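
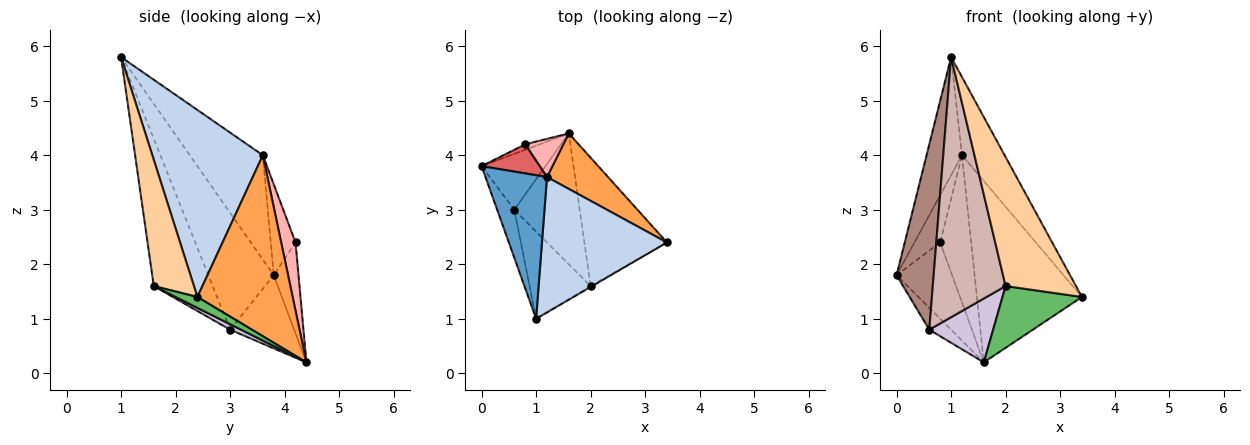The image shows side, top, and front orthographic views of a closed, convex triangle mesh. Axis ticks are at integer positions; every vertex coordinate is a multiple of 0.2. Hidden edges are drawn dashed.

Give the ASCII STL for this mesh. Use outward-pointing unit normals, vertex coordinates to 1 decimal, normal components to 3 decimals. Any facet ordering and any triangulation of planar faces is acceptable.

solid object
 facet normal -0.795 0.386 0.469
  outer loop
   vertex 1.2 3.6 4.0
   vertex 0.0 3.8 1.8
   vertex 1.0 1.0 5.8
  endloop
 endfacet
 facet normal 0.792 0.305 0.529
  outer loop
   vertex 1.2 3.6 4.0
   vertex 1.0 1.0 5.8
   vertex 3.4 2.4 1.4
  endloop
 endfacet
 facet normal 0.655 0.722 0.221
  outer loop
   vertex 1.2 3.6 4.0
   vertex 3.4 2.4 1.4
   vertex 1.6 4.4 0.2
  endloop
 endfacet
 facet normal 0.495 -0.869 -0.006
  outer loop
   vertex 2.0 1.6 1.6
   vertex 3.4 2.4 1.4
   vertex 1.0 1.0 5.8
  endloop
 endfacet
 facet normal 0.118 -0.431 -0.895
  outer loop
   vertex 2.0 1.6 1.6
   vertex 1.6 4.4 0.2
   vertex 3.4 2.4 1.4
  endloop
 endfacet
 facet normal -0.407 0.911 -0.065
  outer loop
   vertex 0.8 4.2 2.4
   vertex 1.6 4.4 0.2
   vertex 0.0 3.8 1.8
  endloop
 endfacet
 facet normal -0.634 0.659 0.405
  outer loop
   vertex 0.8 4.2 2.4
   vertex 0.0 3.8 1.8
   vertex 1.2 3.6 4.0
  endloop
 endfacet
 facet normal 0.409 0.883 0.229
  outer loop
   vertex 0.8 4.2 2.4
   vertex 1.2 3.6 4.0
   vertex 1.6 4.4 0.2
  endloop
 endfacet
 facet normal -0.730 0.248 -0.637
  outer loop
   vertex 0.6 3.0 0.8
   vertex 0.0 3.8 1.8
   vertex 1.6 4.4 0.2
  endloop
 endfacet
 facet normal 0.075 -0.437 -0.896
  outer loop
   vertex 0.6 3.0 0.8
   vertex 1.6 4.4 0.2
   vertex 2.0 1.6 1.6
  endloop
 endfacet
 facet normal -0.863 -0.489 -0.127
  outer loop
   vertex 0.6 3.0 0.8
   vertex 1.0 1.0 5.8
   vertex 0.0 3.8 1.8
  endloop
 endfacet
 facet normal -0.608 -0.753 -0.252
  outer loop
   vertex 0.6 3.0 0.8
   vertex 2.0 1.6 1.6
   vertex 1.0 1.0 5.8
  endloop
 endfacet
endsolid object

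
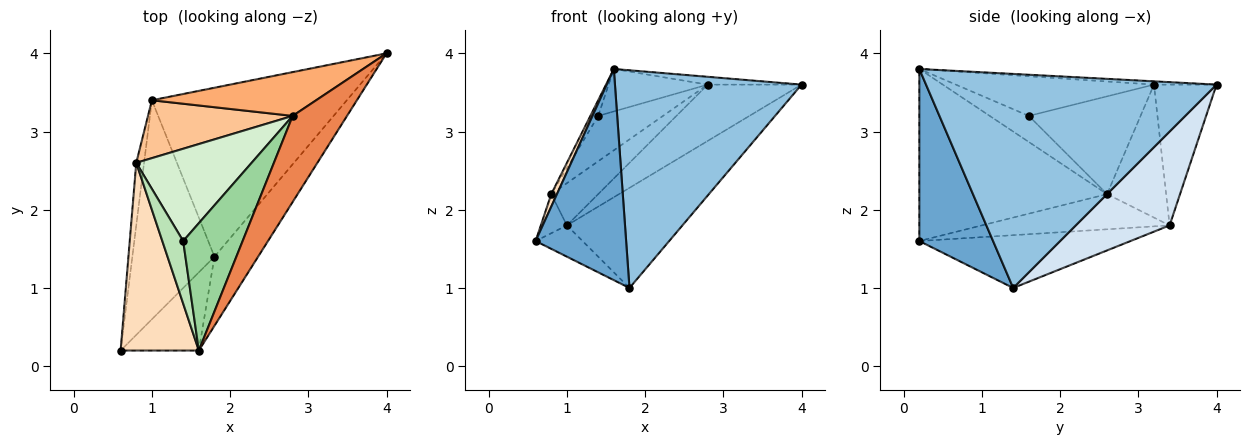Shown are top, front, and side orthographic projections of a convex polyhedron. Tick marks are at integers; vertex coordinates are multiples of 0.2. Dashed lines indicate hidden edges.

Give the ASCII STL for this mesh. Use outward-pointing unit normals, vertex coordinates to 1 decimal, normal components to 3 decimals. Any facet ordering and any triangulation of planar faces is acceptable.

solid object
 facet normal 0.607 -0.745 -0.276
  outer loop
   vertex 1.8 1.4 1.0
   vertex 1.6 0.2 3.8
   vertex 0.6 0.2 1.6
  endloop
 endfacet
 facet normal 0.829 -0.533 -0.169
  outer loop
   vertex 1.8 1.4 1.0
   vertex 4.0 4.0 3.6
   vertex 1.6 0.2 3.8
  endloop
 endfacet
 facet normal -0.537 0.119 -0.835
  outer loop
   vertex 1.0 3.4 1.8
   vertex 1.8 1.4 1.0
   vertex 0.6 0.2 1.6
  endloop
 endfacet
 facet normal 0.383 0.471 -0.795
  outer loop
   vertex 1.0 3.4 1.8
   vertex 4.0 4.0 3.6
   vertex 1.8 1.4 1.0
  endloop
 endfacet
 facet normal -0.060 0.090 0.994
  outer loop
   vertex 2.8 3.2 3.6
   vertex 1.6 0.2 3.8
   vertex 4.0 4.0 3.6
  endloop
 endfacet
 facet normal -0.466 0.699 0.543
  outer loop
   vertex 2.8 3.2 3.6
   vertex 4.0 4.0 3.6
   vertex 1.0 3.4 1.8
  endloop
 endfacet
 facet normal -0.596 0.473 0.649
  outer loop
   vertex 0.8 2.6 2.2
   vertex 2.8 3.2 3.6
   vertex 1.0 3.4 1.8
  endloop
 endfacet
 facet normal -0.910 -0.028 0.414
  outer loop
   vertex 0.8 2.6 2.2
   vertex 0.6 0.2 1.6
   vertex 1.6 0.2 3.8
  endloop
 endfacet
 facet normal -0.967 0.134 -0.215
  outer loop
   vertex 0.8 2.6 2.2
   vertex 1.0 3.4 1.8
   vertex 0.6 0.2 1.6
  endloop
 endfacet
 facet normal -0.535 0.267 0.802
  outer loop
   vertex 1.4 1.6 3.2
   vertex 1.6 0.2 3.8
   vertex 2.8 3.2 3.6
  endloop
 endfacet
 facet normal -0.772 0.154 0.617
  outer loop
   vertex 1.4 1.6 3.2
   vertex 0.8 2.6 2.2
   vertex 1.6 0.2 3.8
  endloop
 endfacet
 facet normal -0.605 0.351 0.714
  outer loop
   vertex 1.4 1.6 3.2
   vertex 2.8 3.2 3.6
   vertex 0.8 2.6 2.2
  endloop
 endfacet
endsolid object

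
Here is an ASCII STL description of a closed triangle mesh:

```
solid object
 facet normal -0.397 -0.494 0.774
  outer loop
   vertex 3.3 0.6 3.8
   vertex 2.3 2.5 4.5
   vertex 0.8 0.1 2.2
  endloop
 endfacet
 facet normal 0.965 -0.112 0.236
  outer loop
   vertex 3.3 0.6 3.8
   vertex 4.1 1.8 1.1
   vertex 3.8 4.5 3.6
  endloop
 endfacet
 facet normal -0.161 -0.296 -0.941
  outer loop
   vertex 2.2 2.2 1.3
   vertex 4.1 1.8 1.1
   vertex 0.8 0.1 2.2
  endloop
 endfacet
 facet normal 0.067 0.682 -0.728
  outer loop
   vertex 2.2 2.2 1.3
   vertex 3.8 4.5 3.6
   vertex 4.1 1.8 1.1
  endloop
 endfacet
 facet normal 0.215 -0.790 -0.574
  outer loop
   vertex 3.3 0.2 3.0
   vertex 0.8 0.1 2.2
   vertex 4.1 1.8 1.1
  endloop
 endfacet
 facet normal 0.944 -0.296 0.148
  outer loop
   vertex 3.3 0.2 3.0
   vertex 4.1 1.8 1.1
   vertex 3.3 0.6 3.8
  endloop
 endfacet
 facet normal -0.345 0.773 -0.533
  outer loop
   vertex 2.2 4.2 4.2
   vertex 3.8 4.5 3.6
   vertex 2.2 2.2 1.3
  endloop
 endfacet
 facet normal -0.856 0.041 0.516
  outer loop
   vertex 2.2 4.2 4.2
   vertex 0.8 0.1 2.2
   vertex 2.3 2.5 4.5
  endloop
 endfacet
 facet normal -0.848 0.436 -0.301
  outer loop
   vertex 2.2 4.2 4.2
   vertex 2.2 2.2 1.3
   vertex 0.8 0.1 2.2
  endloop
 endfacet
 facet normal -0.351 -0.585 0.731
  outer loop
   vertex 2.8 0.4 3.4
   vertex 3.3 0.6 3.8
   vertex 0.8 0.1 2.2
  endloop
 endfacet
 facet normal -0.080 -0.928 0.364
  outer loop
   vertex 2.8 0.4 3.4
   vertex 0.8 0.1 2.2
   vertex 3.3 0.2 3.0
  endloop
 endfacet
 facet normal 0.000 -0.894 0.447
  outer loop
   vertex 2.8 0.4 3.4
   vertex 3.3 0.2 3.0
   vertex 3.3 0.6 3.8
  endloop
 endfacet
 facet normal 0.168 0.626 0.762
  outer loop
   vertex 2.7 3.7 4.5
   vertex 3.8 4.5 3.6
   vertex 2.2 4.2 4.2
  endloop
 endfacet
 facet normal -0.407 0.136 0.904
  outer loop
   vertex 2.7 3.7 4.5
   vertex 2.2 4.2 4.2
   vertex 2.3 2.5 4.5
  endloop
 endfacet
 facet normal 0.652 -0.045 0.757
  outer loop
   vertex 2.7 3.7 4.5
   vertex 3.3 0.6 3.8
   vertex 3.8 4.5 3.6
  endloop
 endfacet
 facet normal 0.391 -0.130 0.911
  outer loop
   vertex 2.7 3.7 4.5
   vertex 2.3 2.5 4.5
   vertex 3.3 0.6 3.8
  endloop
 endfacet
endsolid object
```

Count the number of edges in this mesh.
24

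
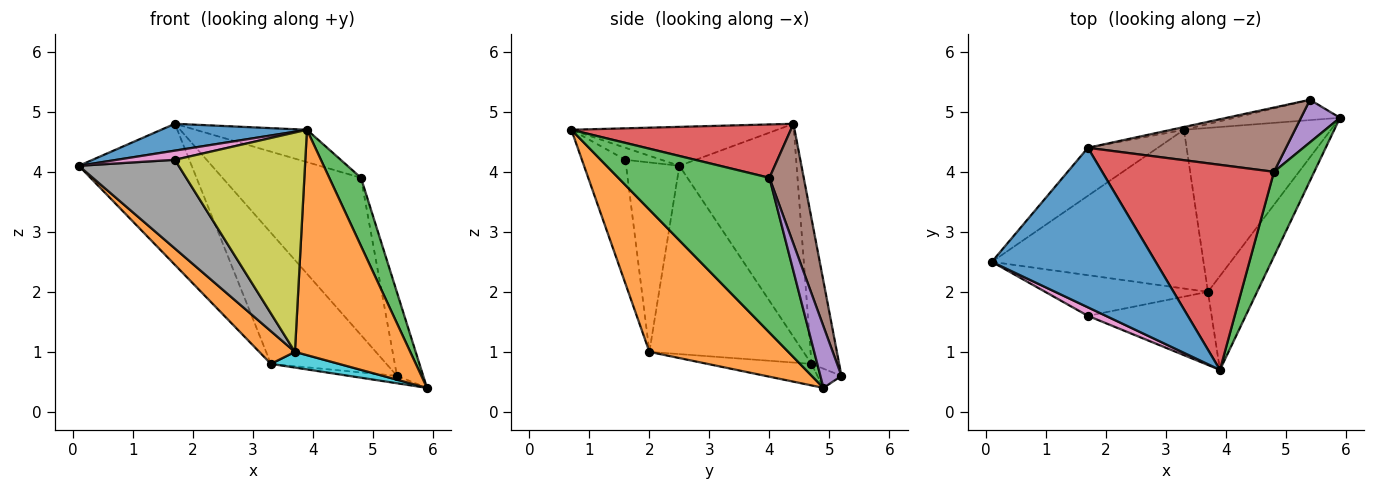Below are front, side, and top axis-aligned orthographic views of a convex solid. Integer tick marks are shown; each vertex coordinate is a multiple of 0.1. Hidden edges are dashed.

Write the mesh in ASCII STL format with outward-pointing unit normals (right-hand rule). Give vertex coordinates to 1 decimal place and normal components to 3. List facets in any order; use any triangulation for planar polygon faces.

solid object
 facet normal -0.228 -0.162 0.960
  outer loop
   vertex 1.7 4.4 4.8
   vertex 0.1 2.5 4.1
   vertex 3.9 0.7 4.7
  endloop
 endfacet
 facet normal 0.744 -0.617 -0.257
  outer loop
   vertex 3.7 2.0 1.0
   vertex 5.9 4.9 0.4
   vertex 3.9 0.7 4.7
  endloop
 endfacet
 facet normal 0.948 -0.199 0.247
  outer loop
   vertex 4.8 4.0 3.9
   vertex 3.9 0.7 4.7
   vertex 5.9 4.9 0.4
  endloop
 endfacet
 facet normal 0.293 0.149 0.944
  outer loop
   vertex 4.8 4.0 3.9
   vertex 1.7 4.4 4.8
   vertex 3.9 0.7 4.7
  endloop
 endfacet
 facet normal 0.582 0.724 0.369
  outer loop
   vertex 4.8 4.0 3.9
   vertex 5.9 4.9 0.4
   vertex 5.4 5.2 0.6
  endloop
 endfacet
 facet normal 0.223 0.902 0.369
  outer loop
   vertex 4.8 4.0 3.9
   vertex 5.4 5.2 0.6
   vertex 1.7 4.4 4.8
  endloop
 endfacet
 facet normal -0.414 -0.666 0.620
  outer loop
   vertex 1.7 1.6 4.2
   vertex 3.9 0.7 4.7
   vertex 0.1 2.5 4.1
  endloop
 endfacet
 facet normal -0.437 -0.818 -0.375
  outer loop
   vertex 1.7 1.6 4.2
   vertex 0.1 2.5 4.1
   vertex 3.7 2.0 1.0
  endloop
 endfacet
 facet normal -0.302 -0.905 -0.302
  outer loop
   vertex 1.7 1.6 4.2
   vertex 3.7 2.0 1.0
   vertex 3.9 0.7 4.7
  endloop
 endfacet
 facet normal -0.144 -0.094 -0.985
  outer loop
   vertex 3.3 4.7 0.8
   vertex 5.9 4.9 0.4
   vertex 3.7 2.0 1.0
  endloop
 endfacet
 facet normal -0.168 0.337 -0.926
  outer loop
   vertex 3.3 4.7 0.8
   vertex 5.4 5.2 0.6
   vertex 5.9 4.9 0.4
  endloop
 endfacet
 facet normal -0.657 -0.152 -0.738
  outer loop
   vertex 3.3 4.7 0.8
   vertex 3.7 2.0 1.0
   vertex 0.1 2.5 4.1
  endloop
 endfacet
 facet normal -0.701 0.675 -0.230
  outer loop
   vertex 3.3 4.7 0.8
   vertex 0.1 2.5 4.1
   vertex 1.7 4.4 4.8
  endloop
 endfacet
 facet normal -0.233 0.972 -0.020
  outer loop
   vertex 3.3 4.7 0.8
   vertex 1.7 4.4 4.8
   vertex 5.4 5.2 0.6
  endloop
 endfacet
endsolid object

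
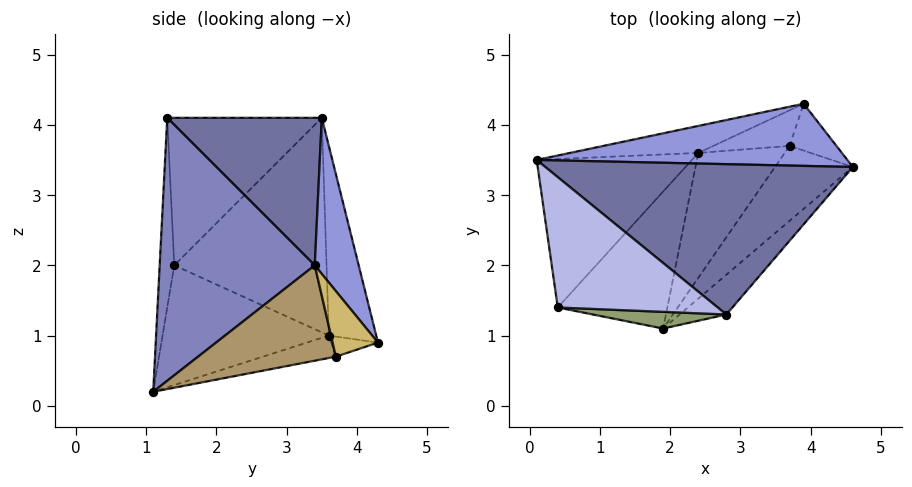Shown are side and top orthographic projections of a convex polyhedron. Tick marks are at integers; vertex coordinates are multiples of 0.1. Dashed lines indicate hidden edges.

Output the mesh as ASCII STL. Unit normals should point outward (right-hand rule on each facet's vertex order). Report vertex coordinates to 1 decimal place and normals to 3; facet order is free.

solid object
 facet normal 0.382 0.469 0.796
  outer loop
   vertex 2.8 1.3 4.1
   vertex 4.6 3.4 2.0
   vertex 0.1 3.5 4.1
  endloop
 endfacet
 facet normal 0.690 -0.714 -0.123
  outer loop
   vertex 2.8 1.3 4.1
   vertex 1.9 1.1 0.2
   vertex 4.6 3.4 2.0
  endloop
 endfacet
 facet normal 0.256 0.822 0.509
  outer loop
   vertex 3.9 4.3 0.9
   vertex 0.1 3.5 4.1
   vertex 4.6 3.4 2.0
  endloop
 endfacet
 facet normal -0.521 -0.640 0.565
  outer loop
   vertex 0.4 1.4 2.0
   vertex 2.8 1.3 4.1
   vertex 0.1 3.5 4.1
  endloop
 endfacet
 facet normal -0.107 -0.991 0.076
  outer loop
   vertex 0.4 1.4 2.0
   vertex 1.9 1.1 0.2
   vertex 2.8 1.3 4.1
  endloop
 endfacet
 facet normal -0.421 0.861 -0.285
  outer loop
   vertex 2.4 3.6 1.0
   vertex 0.1 3.5 4.1
   vertex 3.9 4.3 0.9
  endloop
 endfacet
 facet normal -0.733 0.426 -0.530
  outer loop
   vertex 2.4 3.6 1.0
   vertex 0.4 1.4 2.0
   vertex 0.1 3.5 4.1
  endloop
 endfacet
 facet normal -0.693 0.342 -0.635
  outer loop
   vertex 2.4 3.6 1.0
   vertex 1.9 1.1 0.2
   vertex 0.4 1.4 2.0
  endloop
 endfacet
 facet normal 0.716 -0.383 -0.584
  outer loop
   vertex 3.7 3.7 0.7
   vertex 4.6 3.4 2.0
   vertex 1.9 1.1 0.2
  endloop
 endfacet
 facet normal 0.811 -0.077 -0.580
  outer loop
   vertex 3.7 3.7 0.7
   vertex 3.9 4.3 0.9
   vertex 4.6 3.4 2.0
  endloop
 endfacet
 facet normal -0.236 0.339 -0.911
  outer loop
   vertex 3.7 3.7 0.7
   vertex 1.9 1.1 0.2
   vertex 2.4 3.6 1.0
  endloop
 endfacet
 facet normal -0.236 0.377 -0.896
  outer loop
   vertex 3.7 3.7 0.7
   vertex 2.4 3.6 1.0
   vertex 3.9 4.3 0.9
  endloop
 endfacet
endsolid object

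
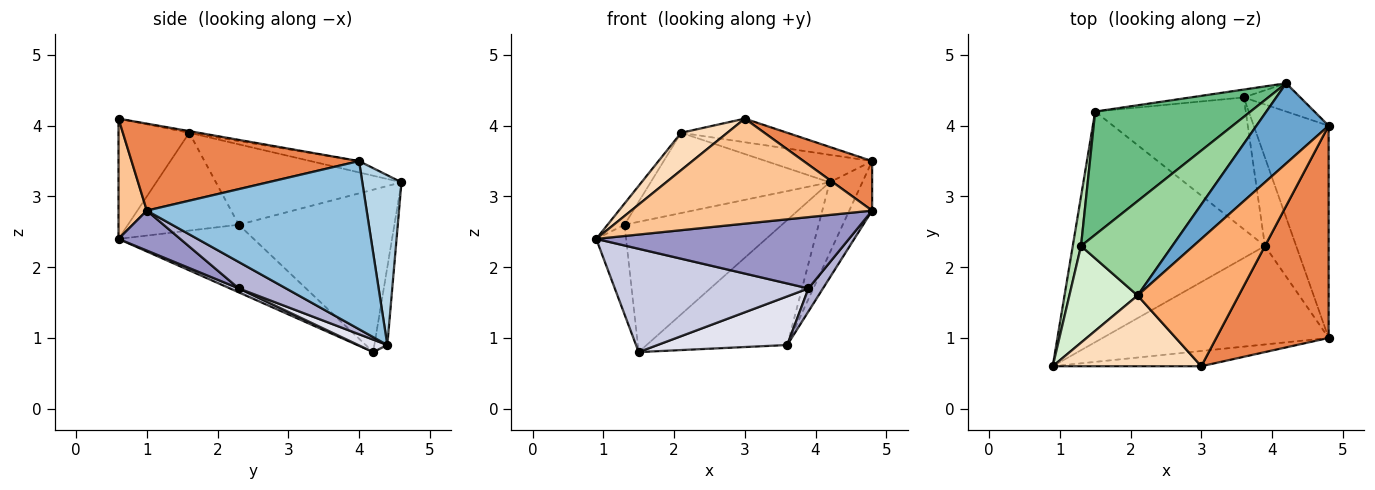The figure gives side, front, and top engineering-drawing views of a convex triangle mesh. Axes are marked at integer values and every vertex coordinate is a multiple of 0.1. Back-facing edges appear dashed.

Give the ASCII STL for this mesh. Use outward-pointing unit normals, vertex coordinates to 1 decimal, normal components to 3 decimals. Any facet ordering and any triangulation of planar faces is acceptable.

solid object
 facet normal -0.147 0.321 0.936
  outer loop
   vertex 2.1 1.6 3.9
   vertex 4.8 4.0 3.5
   vertex 4.2 4.6 3.2
  endloop
 endfacet
 facet normal 0.909 0.095 -0.405
  outer loop
   vertex 3.6 4.4 0.9
   vertex 4.8 4.0 3.5
   vertex 4.8 1.0 2.8
  endloop
 endfacet
 facet normal 0.744 0.620 -0.248
  outer loop
   vertex 3.6 4.4 0.9
   vertex 4.2 4.6 3.2
   vertex 4.8 4.0 3.5
  endloop
 endfacet
 facet normal -0.092 0.994 -0.063
  outer loop
   vertex 3.6 4.4 0.9
   vertex 1.5 4.2 0.8
   vertex 4.2 4.6 3.2
  endloop
 endfacet
 facet normal 0.602 -0.181 0.778
  outer loop
   vertex 3.0 0.6 4.1
   vertex 4.8 1.0 2.8
   vertex 4.8 4.0 3.5
  endloop
 endfacet
 facet normal -0.016 0.182 0.983
  outer loop
   vertex 3.0 0.6 4.1
   vertex 4.8 4.0 3.5
   vertex 2.1 1.6 3.9
  endloop
 endfacet
 facet normal 0.115 -0.983 -0.143
  outer loop
   vertex 3.0 0.6 4.1
   vertex 0.9 0.6 2.4
   vertex 4.8 1.0 2.8
  endloop
 endfacet
 facet normal -0.582 -0.380 0.719
  outer loop
   vertex 3.0 0.6 4.1
   vertex 2.1 1.6 3.9
   vertex 0.9 0.6 2.4
  endloop
 endfacet
 facet normal -0.583 0.590 0.558
  outer loop
   vertex 1.3 2.3 2.6
   vertex 4.2 4.6 3.2
   vertex 1.5 4.2 0.8
  endloop
 endfacet
 facet normal -0.557 0.538 0.633
  outer loop
   vertex 1.3 2.3 2.6
   vertex 2.1 1.6 3.9
   vertex 4.2 4.6 3.2
  endloop
 endfacet
 facet normal -0.970 0.214 0.118
  outer loop
   vertex 1.3 2.3 2.6
   vertex 1.5 4.2 0.8
   vertex 0.9 0.6 2.4
  endloop
 endfacet
 facet normal -0.814 0.125 0.568
  outer loop
   vertex 1.3 2.3 2.6
   vertex 0.9 0.6 2.4
   vertex 2.1 1.6 3.9
  endloop
 endfacet
 facet normal 0.142 -0.580 -0.802
  outer loop
   vertex 3.9 2.3 1.7
   vertex 4.8 1.0 2.8
   vertex 0.9 0.6 2.4
  endloop
 endfacet
 facet normal 0.634 -0.195 -0.749
  outer loop
   vertex 3.9 2.3 1.7
   vertex 3.6 4.4 0.9
   vertex 4.8 1.0 2.8
  endloop
 endfacet
 facet normal 0.019 -0.409 -0.912
  outer loop
   vertex 3.9 2.3 1.7
   vertex 0.9 0.6 2.4
   vertex 1.5 4.2 0.8
  endloop
 endfacet
 facet normal 0.077 -0.345 -0.935
  outer loop
   vertex 3.9 2.3 1.7
   vertex 1.5 4.2 0.8
   vertex 3.6 4.4 0.9
  endloop
 endfacet
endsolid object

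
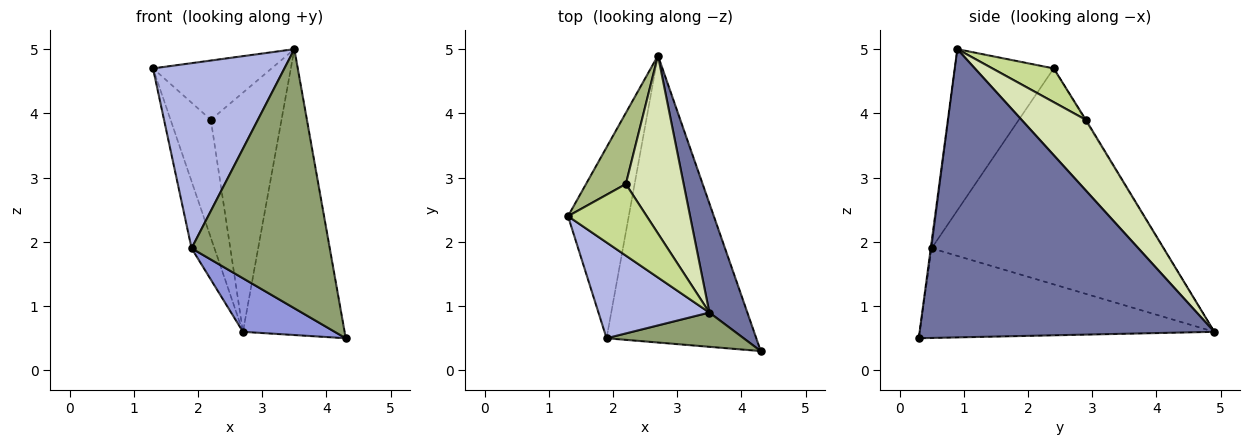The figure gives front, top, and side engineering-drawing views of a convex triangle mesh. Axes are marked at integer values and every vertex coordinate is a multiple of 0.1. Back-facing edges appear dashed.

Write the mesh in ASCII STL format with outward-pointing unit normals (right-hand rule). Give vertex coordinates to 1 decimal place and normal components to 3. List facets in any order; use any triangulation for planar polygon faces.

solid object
 facet normal 0.938 0.324 0.124
  outer loop
   vertex 3.5 0.9 5.0
   vertex 4.3 0.3 0.5
   vertex 2.7 4.9 0.6
  endloop
 endfacet
 facet normal -0.958 0.095 -0.270
  outer loop
   vertex 1.9 0.5 1.9
   vertex 1.3 2.4 4.7
   vertex 2.7 4.9 0.6
  endloop
 endfacet
 facet normal -0.507 -0.158 -0.847
  outer loop
   vertex 1.9 0.5 1.9
   vertex 2.7 4.9 0.6
   vertex 4.3 0.3 0.5
  endloop
 endfacet
 facet normal -0.556 -0.738 0.382
  outer loop
   vertex 1.9 0.5 1.9
   vertex 3.5 0.9 5.0
   vertex 1.3 2.4 4.7
  endloop
 endfacet
 facet normal -0.006 -0.991 0.131
  outer loop
   vertex 1.9 0.5 1.9
   vertex 4.3 0.3 0.5
   vertex 3.5 0.9 5.0
  endloop
 endfacet
 facet normal -0.017 0.856 0.516
  outer loop
   vertex 2.2 2.9 3.9
   vertex 2.7 4.9 0.6
   vertex 1.3 2.4 4.7
  endloop
 endfacet
 facet normal 0.313 0.606 0.731
  outer loop
   vertex 2.2 2.9 3.9
   vertex 1.3 2.4 4.7
   vertex 3.5 0.9 5.0
  endloop
 endfacet
 facet normal 0.589 0.648 0.482
  outer loop
   vertex 2.2 2.9 3.9
   vertex 3.5 0.9 5.0
   vertex 2.7 4.9 0.6
  endloop
 endfacet
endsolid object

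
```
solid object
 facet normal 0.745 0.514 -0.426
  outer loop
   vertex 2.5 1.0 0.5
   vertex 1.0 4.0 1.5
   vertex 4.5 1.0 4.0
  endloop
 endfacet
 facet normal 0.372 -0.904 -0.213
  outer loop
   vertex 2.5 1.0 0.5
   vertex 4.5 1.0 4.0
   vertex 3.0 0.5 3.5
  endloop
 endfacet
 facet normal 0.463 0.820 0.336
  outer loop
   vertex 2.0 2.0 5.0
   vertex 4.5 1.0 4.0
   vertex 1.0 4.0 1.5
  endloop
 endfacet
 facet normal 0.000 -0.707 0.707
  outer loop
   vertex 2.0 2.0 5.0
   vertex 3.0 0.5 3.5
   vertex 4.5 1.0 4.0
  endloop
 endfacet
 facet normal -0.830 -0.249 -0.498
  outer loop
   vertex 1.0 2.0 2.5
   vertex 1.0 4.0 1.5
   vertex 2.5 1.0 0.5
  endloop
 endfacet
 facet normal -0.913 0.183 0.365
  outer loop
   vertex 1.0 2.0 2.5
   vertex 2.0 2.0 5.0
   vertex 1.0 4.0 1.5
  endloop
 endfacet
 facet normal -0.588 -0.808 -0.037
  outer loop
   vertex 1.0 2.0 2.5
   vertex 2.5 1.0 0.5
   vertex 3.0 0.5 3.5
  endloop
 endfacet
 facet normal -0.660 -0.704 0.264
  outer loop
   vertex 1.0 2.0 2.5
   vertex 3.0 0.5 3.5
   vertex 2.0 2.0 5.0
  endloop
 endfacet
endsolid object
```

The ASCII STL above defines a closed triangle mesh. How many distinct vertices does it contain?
6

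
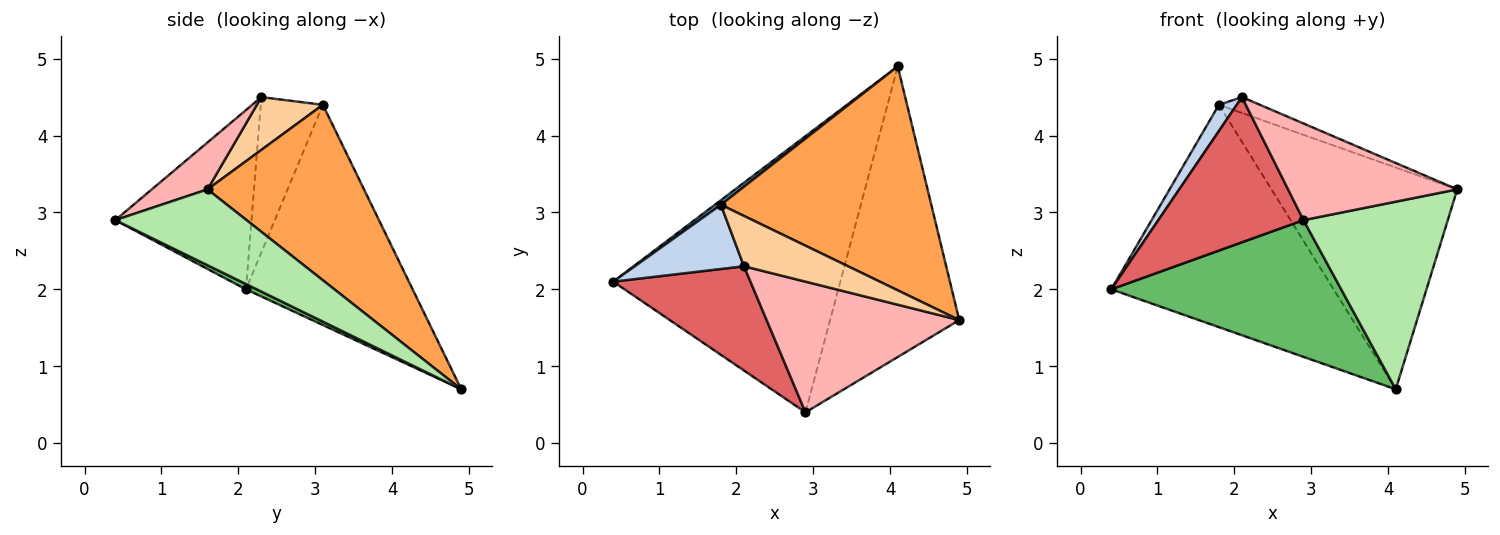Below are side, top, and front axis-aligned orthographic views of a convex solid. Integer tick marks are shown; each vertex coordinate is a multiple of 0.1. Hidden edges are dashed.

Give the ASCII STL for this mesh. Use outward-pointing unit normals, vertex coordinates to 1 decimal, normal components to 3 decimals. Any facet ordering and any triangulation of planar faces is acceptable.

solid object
 facet normal -0.600 0.800 0.016
  outer loop
   vertex 1.8 3.1 4.4
   vertex 4.1 4.9 0.7
   vertex 0.4 2.1 2.0
  endloop
 endfacet
 facet normal -0.796 -0.229 0.560
  outer loop
   vertex 1.8 3.1 4.4
   vertex 0.4 2.1 2.0
   vertex 2.1 2.3 4.5
  endloop
 endfacet
 facet normal 0.510 0.605 0.611
  outer loop
   vertex 1.8 3.1 4.4
   vertex 4.9 1.6 3.3
   vertex 4.1 4.9 0.7
  endloop
 endfacet
 facet normal 0.436 0.271 0.858
  outer loop
   vertex 1.8 3.1 4.4
   vertex 2.1 2.3 4.5
   vertex 4.9 1.6 3.3
  endloop
 endfacet
 facet normal 0.021 -0.444 -0.896
  outer loop
   vertex 2.9 0.4 2.9
   vertex 0.4 2.1 2.0
   vertex 4.1 4.9 0.7
  endloop
 endfacet
 facet normal 0.442 -0.486 -0.753
  outer loop
   vertex 2.9 0.4 2.9
   vertex 4.1 4.9 0.7
   vertex 4.9 1.6 3.3
  endloop
 endfacet
 facet normal -0.606 -0.646 0.464
  outer loop
   vertex 2.9 0.4 2.9
   vertex 2.1 2.3 4.5
   vertex 0.4 2.1 2.0
  endloop
 endfacet
 facet normal 0.192 -0.583 0.789
  outer loop
   vertex 2.9 0.4 2.9
   vertex 4.9 1.6 3.3
   vertex 2.1 2.3 4.5
  endloop
 endfacet
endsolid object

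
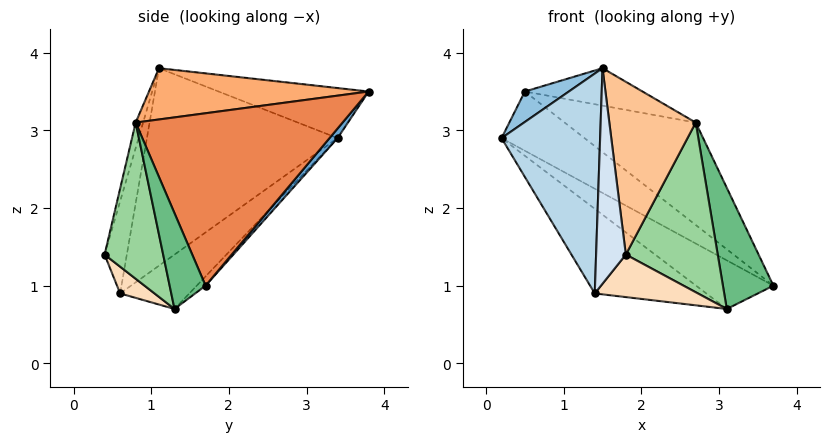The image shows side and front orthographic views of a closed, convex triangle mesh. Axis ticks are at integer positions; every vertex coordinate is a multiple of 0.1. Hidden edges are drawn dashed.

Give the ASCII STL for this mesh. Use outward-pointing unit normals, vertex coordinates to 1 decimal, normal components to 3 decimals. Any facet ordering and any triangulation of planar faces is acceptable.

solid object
 facet normal 0.079 0.811 -0.580
  outer loop
   vertex 0.5 3.8 3.5
   vertex 3.7 1.7 1.0
   vertex 0.2 3.4 2.9
  endloop
 endfacet
 facet normal -0.798 -0.234 0.555
  outer loop
   vertex 0.5 3.8 3.5
   vertex 0.2 3.4 2.9
   vertex 1.5 1.1 3.8
  endloop
 endfacet
 facet normal -0.883 -0.456 0.109
  outer loop
   vertex 1.4 0.6 0.9
   vertex 1.5 1.1 3.8
   vertex 0.2 3.4 2.9
  endloop
 endfacet
 facet normal -0.591 -0.791 0.157
  outer loop
   vertex 1.4 0.6 0.9
   vertex 1.8 0.4 1.4
   vertex 1.5 1.1 3.8
  endloop
 endfacet
 facet normal 0.714 0.453 0.534
  outer loop
   vertex 2.7 0.8 3.1
   vertex 3.7 1.7 1.0
   vertex 0.5 3.8 3.5
  endloop
 endfacet
 facet normal 0.535 0.287 0.795
  outer loop
   vertex 2.7 0.8 3.1
   vertex 0.5 3.8 3.5
   vertex 1.5 1.1 3.8
  endloop
 endfacet
 facet normal -0.083 -0.959 0.270
  outer loop
   vertex 2.7 0.8 3.1
   vertex 1.5 1.1 3.8
   vertex 1.8 0.4 1.4
  endloop
 endfacet
 facet normal 0.267 -0.802 -0.535
  outer loop
   vertex 3.1 1.3 0.7
   vertex 1.8 0.4 1.4
   vertex 1.4 0.6 0.9
  endloop
 endfacet
 facet normal 0.578 -0.813 -0.073
  outer loop
   vertex 3.1 1.3 0.7
   vertex 3.7 1.7 1.0
   vertex 2.7 0.8 3.1
  endloop
 endfacet
 facet normal 0.535 -0.840 -0.086
  outer loop
   vertex 3.1 1.3 0.7
   vertex 2.7 0.8 3.1
   vertex 1.8 0.4 1.4
  endloop
 endfacet
 facet normal -0.076 0.669 -0.739
  outer loop
   vertex 3.1 1.3 0.7
   vertex 0.2 3.4 2.9
   vertex 3.7 1.7 1.0
  endloop
 endfacet
 facet normal -0.292 0.470 -0.833
  outer loop
   vertex 3.1 1.3 0.7
   vertex 1.4 0.6 0.9
   vertex 0.2 3.4 2.9
  endloop
 endfacet
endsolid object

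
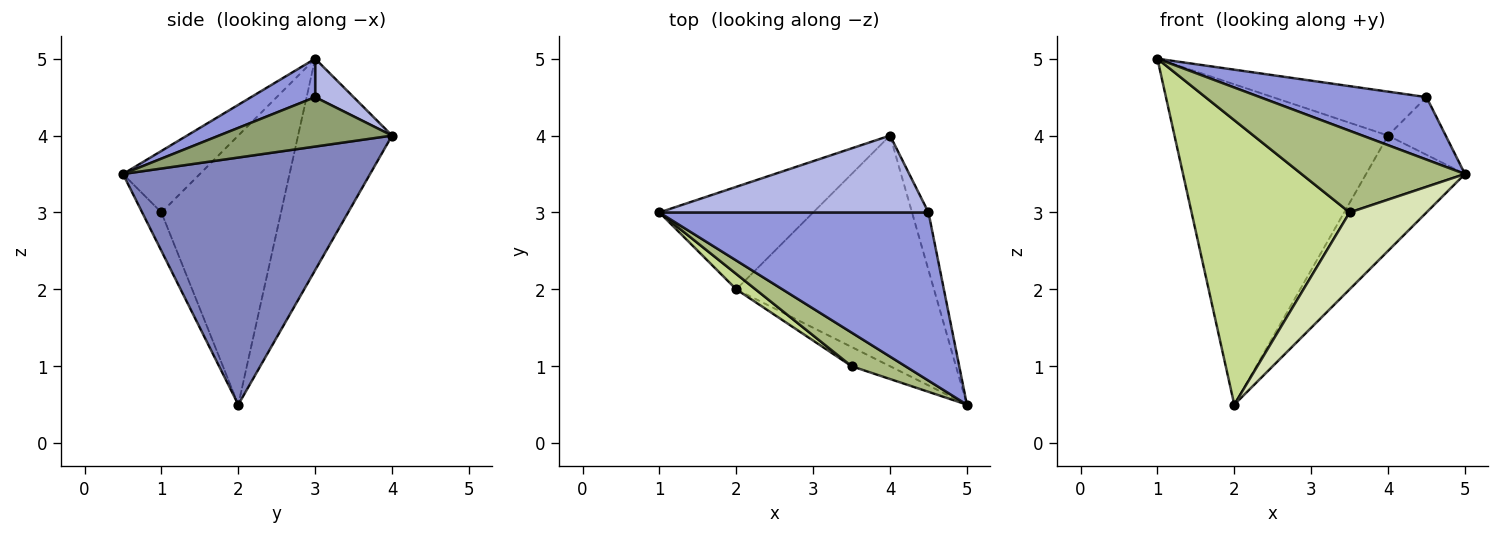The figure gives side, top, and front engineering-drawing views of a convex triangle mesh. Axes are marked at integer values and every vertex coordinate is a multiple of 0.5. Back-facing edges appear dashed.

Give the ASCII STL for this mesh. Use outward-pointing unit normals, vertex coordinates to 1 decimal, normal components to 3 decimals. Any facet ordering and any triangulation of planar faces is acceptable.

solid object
 facet normal -0.387 0.878 -0.281
  outer loop
   vertex 2.0 2.0 0.5
   vertex 1.0 3.0 5.0
   vertex 4.0 4.0 4.0
  endloop
 endfacet
 facet normal 0.745 0.298 -0.596
  outer loop
   vertex 2.0 2.0 0.5
   vertex 4.0 4.0 4.0
   vertex 5.0 0.5 3.5
  endloop
 endfacet
 facet normal 0.133 -0.345 0.929
  outer loop
   vertex 4.5 3.0 4.5
   vertex 1.0 3.0 5.0
   vertex 5.0 0.5 3.5
  endloop
 endfacet
 facet normal 0.123 0.492 0.862
  outer loop
   vertex 4.5 3.0 4.5
   vertex 4.0 4.0 4.0
   vertex 1.0 3.0 5.0
  endloop
 endfacet
 facet normal 0.905 0.302 -0.302
  outer loop
   vertex 4.5 3.0 4.5
   vertex 5.0 0.5 3.5
   vertex 4.0 4.0 4.0
  endloop
 endfacet
 facet normal -0.399 -0.848 0.349
  outer loop
   vertex 3.5 1.0 3.0
   vertex 5.0 0.5 3.5
   vertex 1.0 3.0 5.0
  endloop
 endfacet
 facet normal -0.603 -0.797 0.043
  outer loop
   vertex 3.5 1.0 3.0
   vertex 1.0 3.0 5.0
   vertex 2.0 2.0 0.5
  endloop
 endfacet
 facet normal -0.236 -0.943 -0.236
  outer loop
   vertex 3.5 1.0 3.0
   vertex 2.0 2.0 0.5
   vertex 5.0 0.5 3.5
  endloop
 endfacet
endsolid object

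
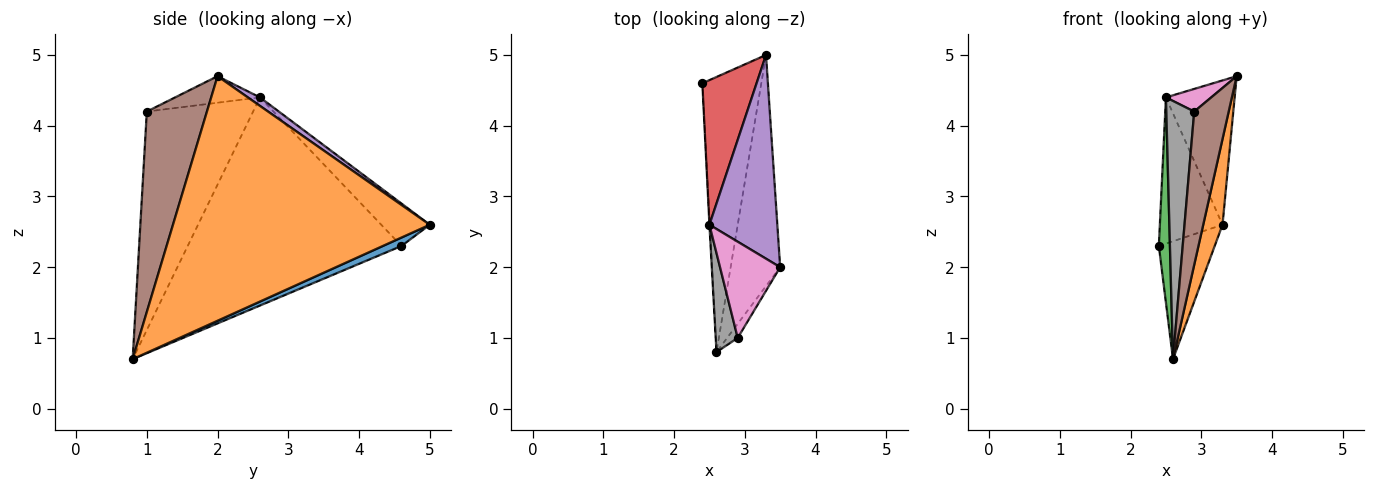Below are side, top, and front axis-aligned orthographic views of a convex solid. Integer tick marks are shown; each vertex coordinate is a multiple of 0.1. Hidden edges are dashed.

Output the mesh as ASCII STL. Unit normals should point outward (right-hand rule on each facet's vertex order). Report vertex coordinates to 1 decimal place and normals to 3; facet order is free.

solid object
 facet normal 0.130 0.391 -0.911
  outer loop
   vertex 3.3 5.0 2.6
   vertex 2.6 0.8 0.7
   vertex 2.4 4.6 2.3
  endloop
 endfacet
 facet normal 0.977 -0.073 -0.198
  outer loop
   vertex 3.3 5.0 2.6
   vertex 3.5 2.0 4.7
   vertex 2.6 0.8 0.7
  endloop
 endfacet
 facet normal -0.999 -0.052 -0.002
  outer loop
   vertex 2.5 2.6 4.4
   vertex 2.4 4.6 2.3
   vertex 2.6 0.8 0.7
  endloop
 endfacet
 facet normal -0.482 0.623 0.616
  outer loop
   vertex 2.5 2.6 4.4
   vertex 3.3 5.0 2.6
   vertex 2.4 4.6 2.3
  endloop
 endfacet
 facet normal 0.101 0.575 0.812
  outer loop
   vertex 2.5 2.6 4.4
   vertex 3.5 2.0 4.7
   vertex 3.3 5.0 2.6
  endloop
 endfacet
 facet normal 0.867 -0.497 -0.046
  outer loop
   vertex 2.9 1.0 4.2
   vertex 2.6 0.8 0.7
   vertex 3.5 2.0 4.7
  endloop
 endfacet
 facet normal -0.395 -0.210 0.894
  outer loop
   vertex 2.9 1.0 4.2
   vertex 3.5 2.0 4.7
   vertex 2.5 2.6 4.4
  endloop
 endfacet
 facet normal -0.963 -0.253 0.097
  outer loop
   vertex 2.9 1.0 4.2
   vertex 2.5 2.6 4.4
   vertex 2.6 0.8 0.7
  endloop
 endfacet
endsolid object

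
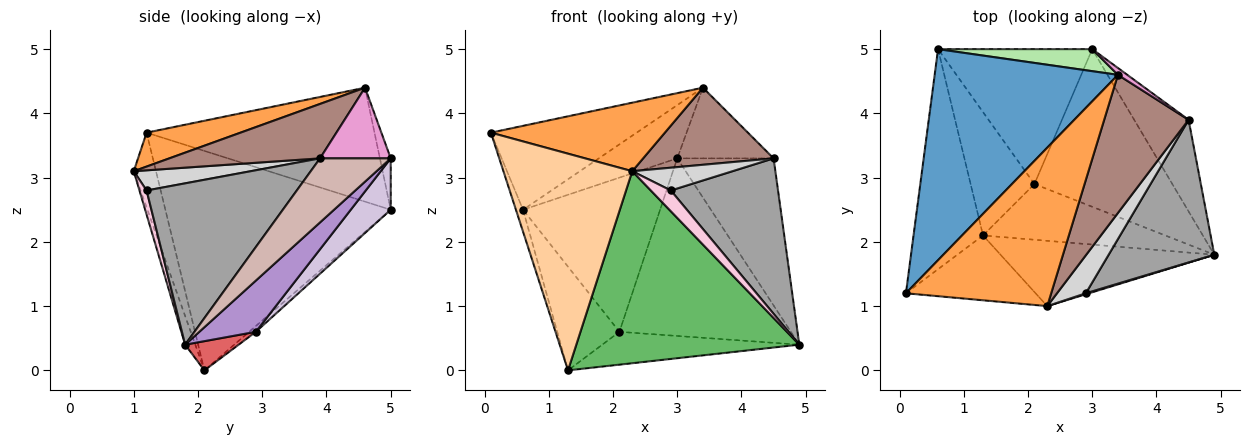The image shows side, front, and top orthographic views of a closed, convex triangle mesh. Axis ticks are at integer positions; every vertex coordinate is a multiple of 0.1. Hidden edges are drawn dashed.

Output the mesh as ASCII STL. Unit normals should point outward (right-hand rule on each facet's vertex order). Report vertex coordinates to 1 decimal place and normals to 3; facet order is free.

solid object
 facet normal -0.500 0.320 0.805
  outer loop
   vertex 3.4 4.6 4.4
   vertex 0.6 5.0 2.5
   vertex 0.1 1.2 3.7
  endloop
 endfacet
 facet normal -0.953 0.030 -0.302
  outer loop
   vertex 1.3 2.1 0.0
   vertex 0.1 1.2 3.7
   vertex 0.6 5.0 2.5
  endloop
 endfacet
 facet normal 0.209 -0.388 0.897
  outer loop
   vertex 2.3 1.0 3.1
   vertex 3.4 4.6 4.4
   vertex 0.1 1.2 3.7
  endloop
 endfacet
 facet normal -0.163 -0.945 -0.283
  outer loop
   vertex 2.3 1.0 3.1
   vertex 0.1 1.2 3.7
   vertex 1.3 2.1 0.0
  endloop
 endfacet
 facet normal -0.043 -0.946 -0.322
  outer loop
   vertex 2.3 1.0 3.1
   vertex 1.3 2.1 0.0
   vertex 4.9 1.8 0.4
  endloop
 endfacet
 facet normal -0.126 0.917 0.379
  outer loop
   vertex 3.0 5.0 3.3
   vertex 0.6 5.0 2.5
   vertex 3.4 4.6 4.4
  endloop
 endfacet
 facet normal 0.137 0.503 -0.853
  outer loop
   vertex 2.1 2.9 0.6
   vertex 4.9 1.8 0.4
   vertex 1.3 2.1 0.0
  endloop
 endfacet
 facet normal -0.069 0.642 -0.764
  outer loop
   vertex 2.1 2.9 0.6
   vertex 1.3 2.1 0.0
   vertex 0.6 5.0 2.5
  endloop
 endfacet
 facet normal 0.239 0.726 -0.645
  outer loop
   vertex 2.1 2.9 0.6
   vertex 3.0 5.0 3.3
   vertex 4.9 1.8 0.4
  endloop
 endfacet
 facet normal 0.214 0.735 -0.643
  outer loop
   vertex 2.1 2.9 0.6
   vertex 0.6 5.0 2.5
   vertex 3.0 5.0 3.3
  endloop
 endfacet
 facet normal 0.491 -0.425 0.761
  outer loop
   vertex 4.5 3.9 3.3
   vertex 3.4 4.6 4.4
   vertex 2.3 1.0 3.1
  endloop
 endfacet
 facet normal 0.528 0.721 -0.449
  outer loop
   vertex 4.5 3.9 3.3
   vertex 4.9 1.8 0.4
   vertex 3.0 5.0 3.3
  endloop
 endfacet
 facet normal 0.590 0.804 0.078
  outer loop
   vertex 4.5 3.9 3.3
   vertex 3.0 5.0 3.3
   vertex 3.4 4.6 4.4
  endloop
 endfacet
 facet normal 0.336 -0.941 0.045
  outer loop
   vertex 2.9 1.2 2.8
   vertex 2.3 1.0 3.1
   vertex 4.9 1.8 0.4
  endloop
 endfacet
 facet normal 0.718 -0.513 0.470
  outer loop
   vertex 2.9 1.2 2.8
   vertex 4.9 1.8 0.4
   vertex 4.5 3.9 3.3
  endloop
 endfacet
 facet normal 0.515 -0.441 0.735
  outer loop
   vertex 2.9 1.2 2.8
   vertex 4.5 3.9 3.3
   vertex 2.3 1.0 3.1
  endloop
 endfacet
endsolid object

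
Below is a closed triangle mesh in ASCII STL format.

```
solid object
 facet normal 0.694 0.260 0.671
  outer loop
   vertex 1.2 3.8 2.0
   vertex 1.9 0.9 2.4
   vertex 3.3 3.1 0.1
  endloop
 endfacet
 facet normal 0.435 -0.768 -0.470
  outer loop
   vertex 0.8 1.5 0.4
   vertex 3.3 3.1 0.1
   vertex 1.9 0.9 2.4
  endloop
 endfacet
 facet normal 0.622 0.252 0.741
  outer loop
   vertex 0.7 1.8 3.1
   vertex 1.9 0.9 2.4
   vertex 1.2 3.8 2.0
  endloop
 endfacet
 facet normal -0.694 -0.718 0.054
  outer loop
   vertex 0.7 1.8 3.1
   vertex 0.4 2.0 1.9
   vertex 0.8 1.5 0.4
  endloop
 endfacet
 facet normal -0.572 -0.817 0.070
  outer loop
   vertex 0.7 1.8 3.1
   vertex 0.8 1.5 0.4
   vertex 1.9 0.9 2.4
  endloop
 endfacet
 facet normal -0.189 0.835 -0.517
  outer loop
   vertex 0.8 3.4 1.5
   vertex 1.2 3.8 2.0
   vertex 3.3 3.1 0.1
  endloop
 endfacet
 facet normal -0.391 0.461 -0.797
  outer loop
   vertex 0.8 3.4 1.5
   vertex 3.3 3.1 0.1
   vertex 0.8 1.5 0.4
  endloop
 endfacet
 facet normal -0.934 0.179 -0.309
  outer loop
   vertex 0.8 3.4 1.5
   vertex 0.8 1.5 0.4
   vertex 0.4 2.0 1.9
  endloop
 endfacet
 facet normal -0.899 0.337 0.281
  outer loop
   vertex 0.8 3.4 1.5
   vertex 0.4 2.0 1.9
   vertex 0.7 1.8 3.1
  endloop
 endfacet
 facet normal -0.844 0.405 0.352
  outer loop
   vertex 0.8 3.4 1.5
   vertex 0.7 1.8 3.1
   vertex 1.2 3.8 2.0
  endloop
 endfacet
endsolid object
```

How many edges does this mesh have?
15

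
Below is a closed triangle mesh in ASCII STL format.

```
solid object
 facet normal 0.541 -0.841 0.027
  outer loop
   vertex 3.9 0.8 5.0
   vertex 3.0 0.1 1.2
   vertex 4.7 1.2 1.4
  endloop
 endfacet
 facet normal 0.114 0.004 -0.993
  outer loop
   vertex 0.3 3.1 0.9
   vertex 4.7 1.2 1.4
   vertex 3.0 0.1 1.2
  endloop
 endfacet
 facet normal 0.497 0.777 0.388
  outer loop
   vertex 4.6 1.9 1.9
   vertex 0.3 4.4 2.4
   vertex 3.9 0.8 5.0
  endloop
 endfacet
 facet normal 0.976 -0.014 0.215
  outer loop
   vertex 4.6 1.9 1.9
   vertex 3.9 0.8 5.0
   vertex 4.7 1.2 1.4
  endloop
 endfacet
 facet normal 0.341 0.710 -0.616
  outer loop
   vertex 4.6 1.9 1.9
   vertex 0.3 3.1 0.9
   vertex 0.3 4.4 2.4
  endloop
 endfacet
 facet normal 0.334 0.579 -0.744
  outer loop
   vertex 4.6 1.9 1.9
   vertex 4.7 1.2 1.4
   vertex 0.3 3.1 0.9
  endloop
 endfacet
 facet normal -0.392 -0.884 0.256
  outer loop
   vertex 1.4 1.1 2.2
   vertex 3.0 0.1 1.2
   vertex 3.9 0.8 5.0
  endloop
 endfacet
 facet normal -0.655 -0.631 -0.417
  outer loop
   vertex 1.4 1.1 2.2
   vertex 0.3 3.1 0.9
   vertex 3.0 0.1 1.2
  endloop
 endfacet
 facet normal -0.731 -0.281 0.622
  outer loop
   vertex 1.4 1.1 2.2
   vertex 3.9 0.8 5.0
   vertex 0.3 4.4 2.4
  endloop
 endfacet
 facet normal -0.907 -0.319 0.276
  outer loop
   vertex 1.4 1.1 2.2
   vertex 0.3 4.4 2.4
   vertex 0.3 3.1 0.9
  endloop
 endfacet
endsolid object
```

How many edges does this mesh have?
15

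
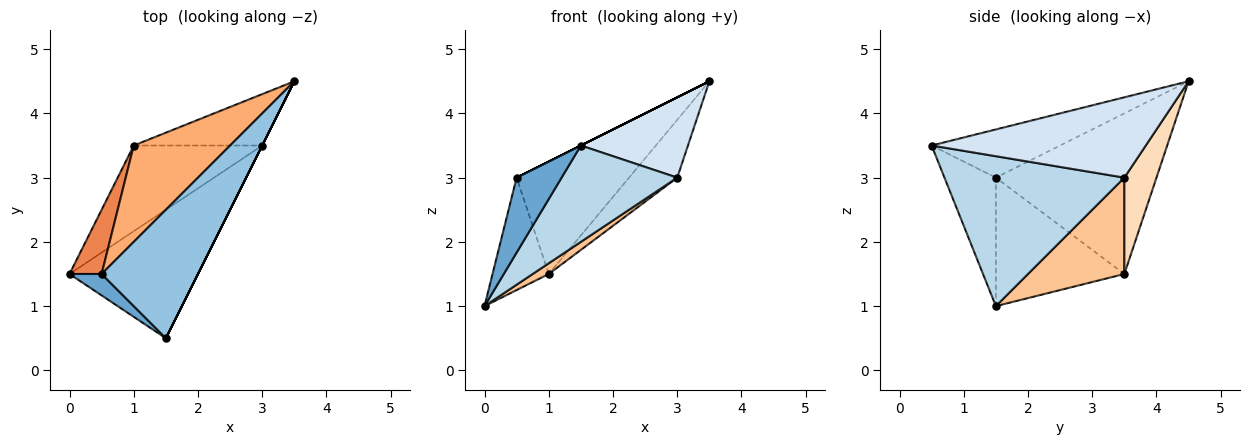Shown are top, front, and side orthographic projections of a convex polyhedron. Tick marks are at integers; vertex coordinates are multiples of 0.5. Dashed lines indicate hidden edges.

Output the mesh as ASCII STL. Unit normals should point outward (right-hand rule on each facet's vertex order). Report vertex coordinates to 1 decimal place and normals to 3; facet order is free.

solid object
 facet normal -0.740 -0.647 0.185
  outer loop
   vertex 0.5 1.5 3.0
   vertex 0.0 1.5 1.0
   vertex 1.5 0.5 3.5
  endloop
 endfacet
 facet normal -0.447 0.000 0.894
  outer loop
   vertex 0.5 1.5 3.0
   vertex 1.5 0.5 3.5
   vertex 3.5 4.5 4.5
  endloop
 endfacet
 facet normal 0.682 -0.439 -0.585
  outer loop
   vertex 3.0 3.5 3.0
   vertex 1.5 0.5 3.5
   vertex 0.0 1.5 1.0
  endloop
 endfacet
 facet normal 0.894 -0.447 0.000
  outer loop
   vertex 3.0 3.5 3.0
   vertex 3.5 4.5 4.5
   vertex 1.5 0.5 3.5
  endloop
 endfacet
 facet normal -0.893 0.391 0.223
  outer loop
   vertex 1.0 3.5 1.5
   vertex 0.0 1.5 1.0
   vertex 0.5 1.5 3.0
  endloop
 endfacet
 facet normal -0.735 0.515 0.441
  outer loop
   vertex 1.0 3.5 1.5
   vertex 0.5 1.5 3.0
   vertex 3.5 4.5 4.5
  endloop
 endfacet
 facet normal 0.597 -0.100 -0.796
  outer loop
   vertex 1.0 3.5 1.5
   vertex 3.0 3.5 3.0
   vertex 0.0 1.5 1.0
  endloop
 endfacet
 facet normal 0.446 0.669 -0.595
  outer loop
   vertex 1.0 3.5 1.5
   vertex 3.5 4.5 4.5
   vertex 3.0 3.5 3.0
  endloop
 endfacet
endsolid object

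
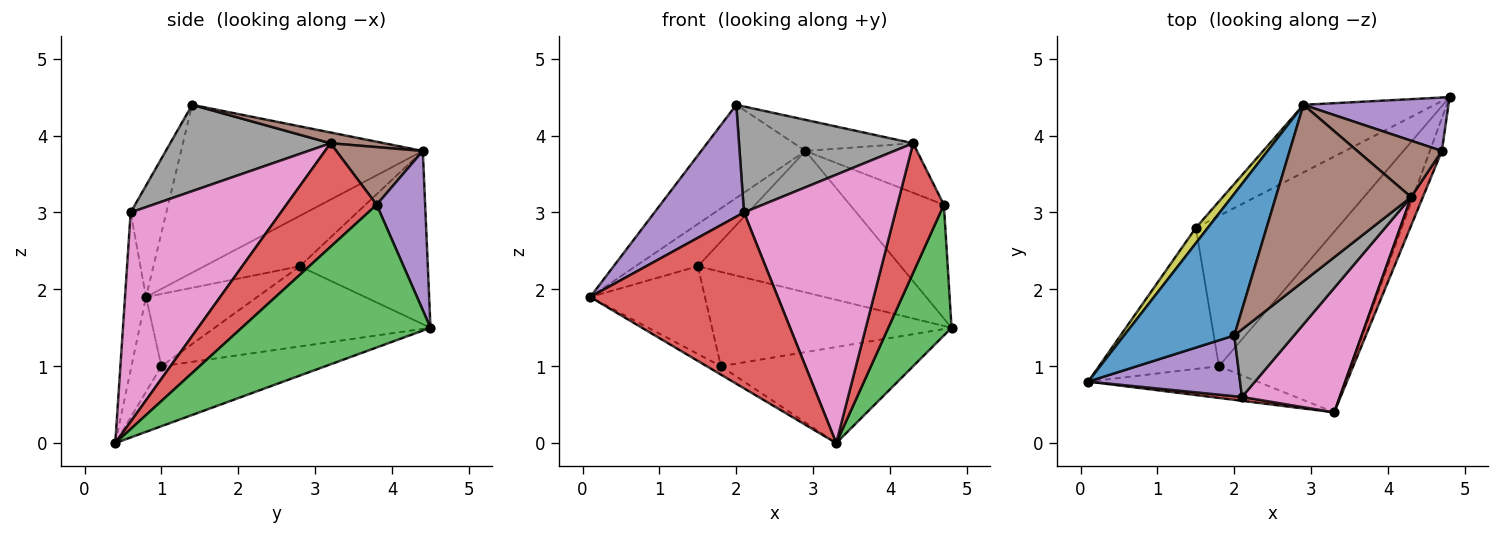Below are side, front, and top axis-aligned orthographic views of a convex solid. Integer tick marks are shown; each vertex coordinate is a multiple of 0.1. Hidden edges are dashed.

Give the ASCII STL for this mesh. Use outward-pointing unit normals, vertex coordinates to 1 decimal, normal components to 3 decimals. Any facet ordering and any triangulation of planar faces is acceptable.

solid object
 facet normal -0.786 0.339 0.516
  outer loop
   vertex 2.9 4.4 3.8
   vertex 0.1 0.8 1.9
   vertex 2.0 1.4 4.4
  endloop
 endfacet
 facet normal -0.476 0.225 -0.850
  outer loop
   vertex 1.8 1.0 1.0
   vertex 3.3 0.4 0.0
   vertex 0.1 0.8 1.9
  endloop
 endfacet
 facet normal -0.372 0.436 -0.820
  outer loop
   vertex 1.8 1.0 1.0
   vertex 4.8 4.5 1.5
   vertex 3.3 0.4 0.0
  endloop
 endfacet
 facet normal -0.111 -0.994 0.022
  outer loop
   vertex 2.1 0.6 3.0
   vertex 0.1 0.8 1.9
   vertex 3.3 0.4 0.0
  endloop
 endfacet
 facet normal -0.331 -0.829 0.450
  outer loop
   vertex 2.1 0.6 3.0
   vertex 2.0 1.4 4.4
   vertex 0.1 0.8 1.9
  endloop
 endfacet
 facet normal 0.078 0.173 0.982
  outer loop
   vertex 4.3 3.2 3.9
   vertex 2.9 4.4 3.8
   vertex 2.0 1.4 4.4
  endloop
 endfacet
 facet normal 0.669 -0.674 0.313
  outer loop
   vertex 4.3 3.2 3.9
   vertex 2.1 0.6 3.0
   vertex 3.3 0.4 0.0
  endloop
 endfacet
 facet normal 0.613 -0.666 0.424
  outer loop
   vertex 4.3 3.2 3.9
   vertex 2.0 1.4 4.4
   vertex 2.1 0.6 3.0
  endloop
 endfacet
 facet normal -0.821 0.536 0.195
  outer loop
   vertex 1.5 2.8 2.3
   vertex 0.1 0.8 1.9
   vertex 2.9 4.4 3.8
  endloop
 endfacet
 facet normal -0.495 0.784 -0.375
  outer loop
   vertex 1.5 2.8 2.3
   vertex 2.9 4.4 3.8
   vertex 4.8 4.5 1.5
  endloop
 endfacet
 facet normal -0.456 0.470 -0.756
  outer loop
   vertex 1.5 2.8 2.3
   vertex 1.8 1.0 1.0
   vertex 0.1 0.8 1.9
  endloop
 endfacet
 facet normal -0.432 0.480 -0.764
  outer loop
   vertex 1.5 2.8 2.3
   vertex 4.8 4.5 1.5
   vertex 1.8 1.0 1.0
  endloop
 endfacet
 facet normal 0.945 -0.317 -0.079
  outer loop
   vertex 4.7 3.8 3.1
   vertex 3.3 0.4 0.0
   vertex 4.8 4.5 1.5
  endloop
 endfacet
 facet normal 0.884 -0.456 0.100
  outer loop
   vertex 4.7 3.8 3.1
   vertex 4.3 3.2 3.9
   vertex 3.3 0.4 0.0
  endloop
 endfacet
 facet normal 0.423 0.820 0.385
  outer loop
   vertex 4.7 3.8 3.1
   vertex 4.8 4.5 1.5
   vertex 2.9 4.4 3.8
  endloop
 endfacet
 facet normal 0.456 0.588 0.669
  outer loop
   vertex 4.7 3.8 3.1
   vertex 2.9 4.4 3.8
   vertex 4.3 3.2 3.9
  endloop
 endfacet
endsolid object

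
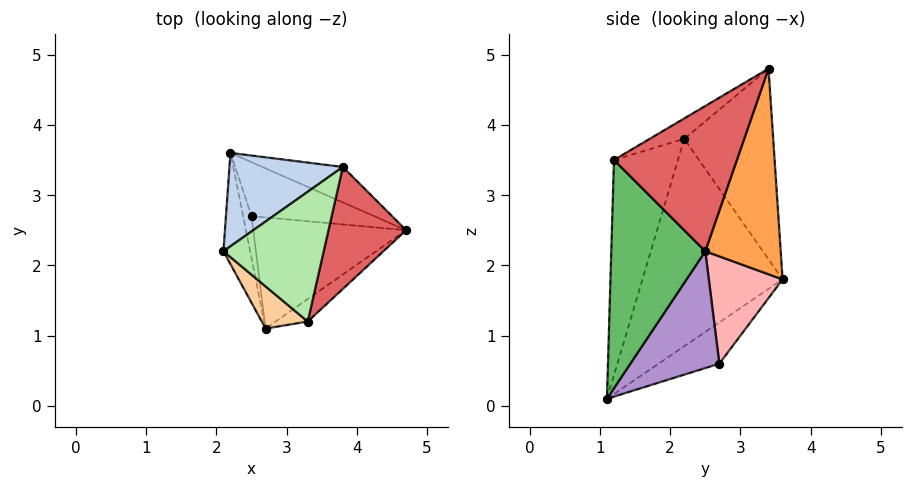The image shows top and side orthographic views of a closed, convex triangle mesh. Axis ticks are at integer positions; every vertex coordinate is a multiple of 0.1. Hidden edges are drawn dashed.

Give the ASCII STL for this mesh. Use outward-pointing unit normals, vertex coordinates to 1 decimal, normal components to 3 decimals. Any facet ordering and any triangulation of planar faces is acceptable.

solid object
 facet normal -0.986 -0.111 -0.127
  outer loop
   vertex 2.7 1.1 0.1
   vertex 2.1 2.2 3.8
   vertex 2.2 3.6 1.8
  endloop
 endfacet
 facet normal -0.674 0.621 0.401
  outer loop
   vertex 3.8 3.4 4.8
   vertex 2.2 3.6 1.8
   vertex 2.1 2.2 3.8
  endloop
 endfacet
 facet normal 0.419 0.893 -0.164
  outer loop
   vertex 3.8 3.4 4.8
   vertex 4.7 2.5 2.2
   vertex 2.2 3.6 1.8
  endloop
 endfacet
 facet normal -0.615 -0.777 0.131
  outer loop
   vertex 3.3 1.2 3.5
   vertex 2.1 2.2 3.8
   vertex 2.7 1.1 0.1
  endloop
 endfacet
 facet normal 0.632 -0.770 -0.089
  outer loop
   vertex 3.3 1.2 3.5
   vertex 2.7 1.1 0.1
   vertex 4.7 2.5 2.2
  endloop
 endfacet
 facet normal -0.176 -0.471 0.864
  outer loop
   vertex 3.3 1.2 3.5
   vertex 3.8 3.4 4.8
   vertex 2.1 2.2 3.8
  endloop
 endfacet
 facet normal 0.796 -0.432 0.425
  outer loop
   vertex 3.3 1.2 3.5
   vertex 4.7 2.5 2.2
   vertex 3.8 3.4 4.8
  endloop
 endfacet
 facet normal 0.417 0.774 -0.476
  outer loop
   vertex 2.5 2.7 0.6
   vertex 2.2 3.6 1.8
   vertex 4.7 2.5 2.2
  endloop
 endfacet
 facet normal 0.578 0.308 -0.756
  outer loop
   vertex 2.5 2.7 0.6
   vertex 4.7 2.5 2.2
   vertex 2.7 1.1 0.1
  endloop
 endfacet
 facet normal -0.978 -0.060 -0.200
  outer loop
   vertex 2.5 2.7 0.6
   vertex 2.7 1.1 0.1
   vertex 2.2 3.6 1.8
  endloop
 endfacet
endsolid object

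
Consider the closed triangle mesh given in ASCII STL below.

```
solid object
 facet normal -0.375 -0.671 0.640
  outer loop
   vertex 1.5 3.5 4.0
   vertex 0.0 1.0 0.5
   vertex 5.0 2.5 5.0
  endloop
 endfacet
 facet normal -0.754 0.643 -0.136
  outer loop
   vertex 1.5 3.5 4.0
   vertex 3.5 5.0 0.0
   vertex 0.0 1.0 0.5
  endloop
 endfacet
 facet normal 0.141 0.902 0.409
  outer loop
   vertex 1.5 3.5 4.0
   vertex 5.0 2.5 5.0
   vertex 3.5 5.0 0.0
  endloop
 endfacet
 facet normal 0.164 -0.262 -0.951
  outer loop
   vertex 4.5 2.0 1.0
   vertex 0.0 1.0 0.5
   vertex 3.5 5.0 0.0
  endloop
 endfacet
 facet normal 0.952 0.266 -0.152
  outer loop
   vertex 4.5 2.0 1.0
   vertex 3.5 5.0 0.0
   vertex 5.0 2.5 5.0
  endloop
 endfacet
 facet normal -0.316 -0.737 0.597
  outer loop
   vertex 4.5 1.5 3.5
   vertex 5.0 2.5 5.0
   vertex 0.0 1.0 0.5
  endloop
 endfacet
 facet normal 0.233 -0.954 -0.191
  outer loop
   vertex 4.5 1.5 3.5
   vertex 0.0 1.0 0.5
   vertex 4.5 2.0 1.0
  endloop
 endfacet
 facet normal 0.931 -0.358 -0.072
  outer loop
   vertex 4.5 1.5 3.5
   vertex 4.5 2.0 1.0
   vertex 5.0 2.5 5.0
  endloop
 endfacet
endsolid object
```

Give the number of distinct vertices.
6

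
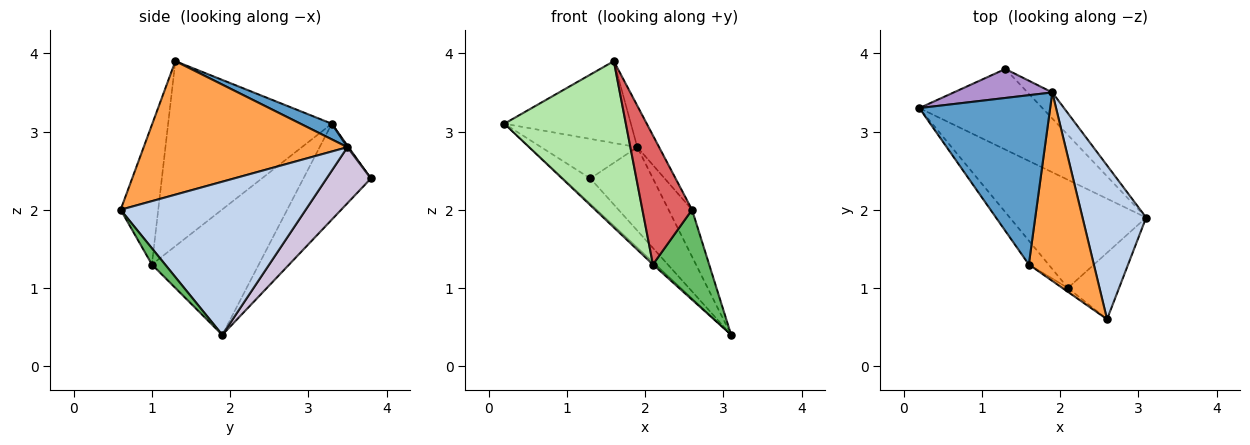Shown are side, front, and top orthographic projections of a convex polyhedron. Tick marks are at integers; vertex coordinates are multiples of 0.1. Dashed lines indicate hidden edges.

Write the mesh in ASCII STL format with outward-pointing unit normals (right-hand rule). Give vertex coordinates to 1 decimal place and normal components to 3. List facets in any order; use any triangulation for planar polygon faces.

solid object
 facet normal 0.107 0.433 0.895
  outer loop
   vertex 1.9 3.5 2.8
   vertex 0.2 3.3 3.1
   vertex 1.6 1.3 3.9
  endloop
 endfacet
 facet normal 0.917 0.116 0.381
  outer loop
   vertex 1.9 3.5 2.8
   vertex 2.6 0.6 2.0
   vertex 3.1 1.9 0.4
  endloop
 endfacet
 facet normal 0.895 0.096 0.436
  outer loop
   vertex 1.9 3.5 2.8
   vertex 1.6 1.3 3.9
   vertex 2.6 0.6 2.0
  endloop
 endfacet
 facet normal -0.677 0.017 -0.736
  outer loop
   vertex 2.1 1.0 1.3
   vertex 0.2 3.3 3.1
   vertex 3.1 1.9 0.4
  endloop
 endfacet
 facet normal 0.186 -0.790 -0.584
  outer loop
   vertex 2.1 1.0 1.3
   vertex 3.1 1.9 0.4
   vertex 2.6 0.6 2.0
  endloop
 endfacet
 facet normal -0.800 -0.594 -0.085
  outer loop
   vertex 2.1 1.0 1.3
   vertex 1.6 1.3 3.9
   vertex 0.2 3.3 3.1
  endloop
 endfacet
 facet normal -0.604 -0.797 -0.024
  outer loop
   vertex 2.1 1.0 1.3
   vertex 2.6 0.6 2.0
   vertex 1.6 1.3 3.9
  endloop
 endfacet
 facet normal -0.597 0.241 -0.766
  outer loop
   vertex 1.3 3.8 2.4
   vertex 3.1 1.9 0.4
   vertex 0.2 3.3 3.1
  endloop
 endfacet
 facet normal 0.009 0.807 0.591
  outer loop
   vertex 1.3 3.8 2.4
   vertex 0.2 3.3 3.1
   vertex 1.9 3.5 2.8
  endloop
 endfacet
 facet normal 0.560 0.791 -0.247
  outer loop
   vertex 1.3 3.8 2.4
   vertex 1.9 3.5 2.8
   vertex 3.1 1.9 0.4
  endloop
 endfacet
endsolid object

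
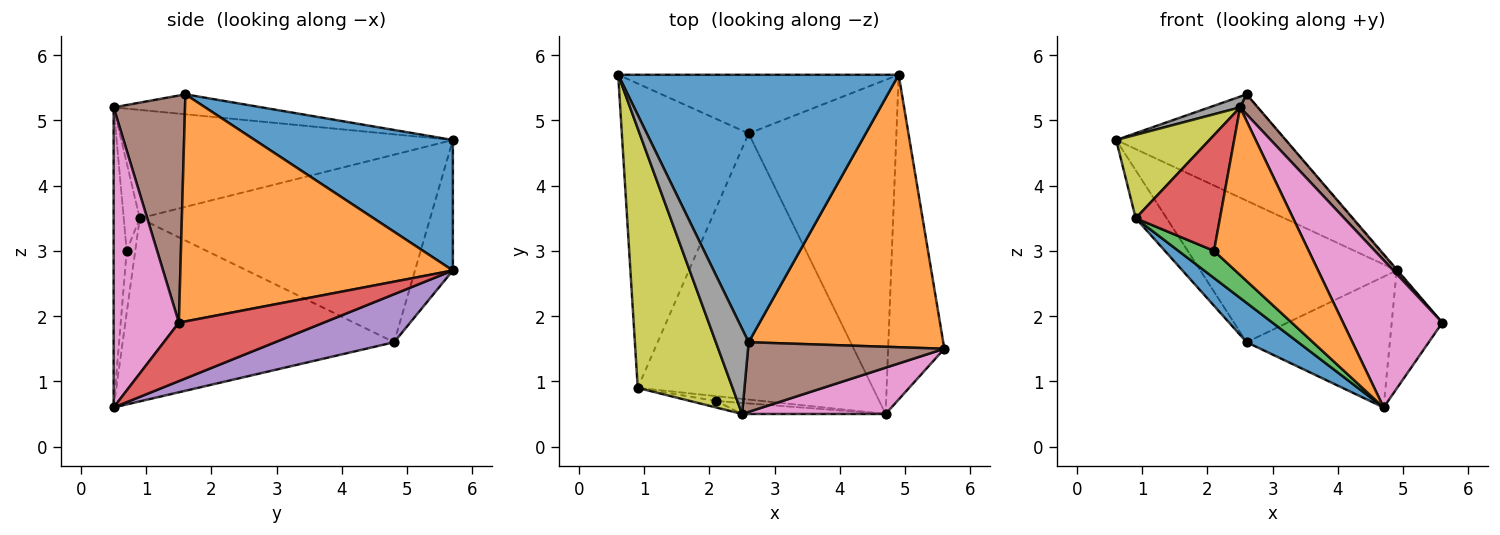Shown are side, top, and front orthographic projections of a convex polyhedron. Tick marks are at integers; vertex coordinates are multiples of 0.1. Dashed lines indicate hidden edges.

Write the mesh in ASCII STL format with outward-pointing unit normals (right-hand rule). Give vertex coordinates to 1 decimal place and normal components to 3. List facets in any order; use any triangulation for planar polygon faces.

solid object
 facet normal 0.397 0.339 0.853
  outer loop
   vertex 2.6 1.6 5.4
   vertex 4.9 5.7 2.7
   vertex 0.6 5.7 4.7
  endloop
 endfacet
 facet normal 0.759 0.003 0.651
  outer loop
   vertex 2.6 1.6 5.4
   vertex 5.6 1.5 1.9
   vertex 4.9 5.7 2.7
  endloop
 endfacet
 facet normal -0.175 0.909 -0.377
  outer loop
   vertex 2.6 4.8 1.6
   vertex 0.6 5.7 4.7
   vertex 4.9 5.7 2.7
  endloop
 endfacet
 facet normal 0.699 0.245 -0.672
  outer loop
   vertex 4.7 0.5 0.6
   vertex 4.9 5.7 2.7
   vertex 5.6 1.5 1.9
  endloop
 endfacet
 facet normal 0.290 0.349 -0.891
  outer loop
   vertex 4.7 0.5 0.6
   vertex 2.6 4.8 1.6
   vertex 4.9 5.7 2.7
  endloop
 endfacet
 facet normal 0.744 -0.184 0.643
  outer loop
   vertex 2.5 0.5 5.2
   vertex 5.6 1.5 1.9
   vertex 2.6 1.6 5.4
  endloop
 endfacet
 facet normal 0.531 -0.808 0.254
  outer loop
   vertex 2.5 0.5 5.2
   vertex 4.7 0.5 0.6
   vertex 5.6 1.5 1.9
  endloop
 endfacet
 facet normal -0.517 -0.107 0.849
  outer loop
   vertex 2.5 0.5 5.2
   vertex 2.6 1.6 5.4
   vertex 0.6 5.7 4.7
  endloop
 endfacet
 facet normal -0.736 -0.207 0.644
  outer loop
   vertex 0.9 0.9 3.5
   vertex 2.5 0.5 5.2
   vertex 0.6 5.7 4.7
  endloop
 endfacet
 facet normal -0.825 0.088 -0.558
  outer loop
   vertex 0.9 0.9 3.5
   vertex 0.6 5.7 4.7
   vertex 2.6 4.8 1.6
  endloop
 endfacet
 facet normal -0.610 -0.116 -0.784
  outer loop
   vertex 0.9 0.9 3.5
   vertex 2.6 4.8 1.6
   vertex 4.7 0.5 0.6
  endloop
 endfacet
 facet normal -0.136 -0.989 -0.065
  outer loop
   vertex 2.1 0.7 3.0
   vertex 4.7 0.5 0.6
   vertex 2.5 0.5 5.2
  endloop
 endfacet
 facet normal -0.230 -0.958 -0.170
  outer loop
   vertex 2.1 0.7 3.0
   vertex 0.9 0.9 3.5
   vertex 4.7 0.5 0.6
  endloop
 endfacet
 facet normal -0.187 -0.981 -0.055
  outer loop
   vertex 2.1 0.7 3.0
   vertex 2.5 0.5 5.2
   vertex 0.9 0.9 3.5
  endloop
 endfacet
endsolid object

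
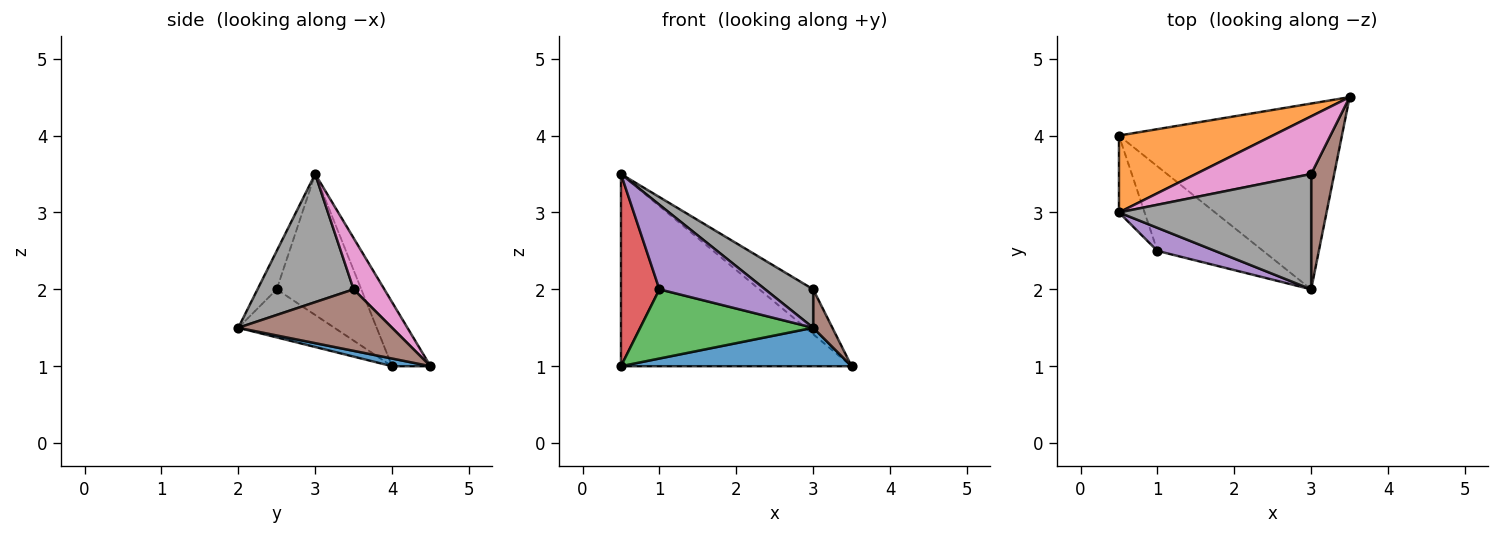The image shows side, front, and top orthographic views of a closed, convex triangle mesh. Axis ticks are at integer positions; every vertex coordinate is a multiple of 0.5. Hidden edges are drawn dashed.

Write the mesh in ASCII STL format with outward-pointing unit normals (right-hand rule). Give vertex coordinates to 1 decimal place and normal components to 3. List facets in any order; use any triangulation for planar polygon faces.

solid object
 facet normal 0.034 -0.202 -0.979
  outer loop
   vertex 3.0 2.0 1.5
   vertex 0.5 4.0 1.0
   vertex 3.5 4.5 1.0
  endloop
 endfacet
 facet normal -0.153 0.918 0.367
  outer loop
   vertex 0.5 3.0 3.5
   vertex 3.5 4.5 1.0
   vertex 0.5 4.0 1.0
  endloop
 endfacet
 facet normal -0.332 -0.597 -0.730
  outer loop
   vertex 1.0 2.5 2.0
   vertex 0.5 4.0 1.0
   vertex 3.0 2.0 1.5
  endloop
 endfacet
 facet normal -0.898 -0.408 -0.163
  outer loop
   vertex 1.0 2.5 2.0
   vertex 0.5 3.0 3.5
   vertex 0.5 4.0 1.0
  endloop
 endfacet
 facet normal -0.173 -0.950 0.259
  outer loop
   vertex 1.0 2.5 2.0
   vertex 3.0 2.0 1.5
   vertex 0.5 3.0 3.5
  endloop
 endfacet
 facet normal 0.930 -0.116 0.349
  outer loop
   vertex 3.0 3.5 2.0
   vertex 3.0 2.0 1.5
   vertex 3.5 4.5 1.0
  endloop
 endfacet
 facet normal 0.331 0.579 0.745
  outer loop
   vertex 3.0 3.5 2.0
   vertex 3.5 4.5 1.0
   vertex 0.5 3.0 3.5
  endloop
 endfacet
 facet normal 0.535 -0.267 0.802
  outer loop
   vertex 3.0 3.5 2.0
   vertex 0.5 3.0 3.5
   vertex 3.0 2.0 1.5
  endloop
 endfacet
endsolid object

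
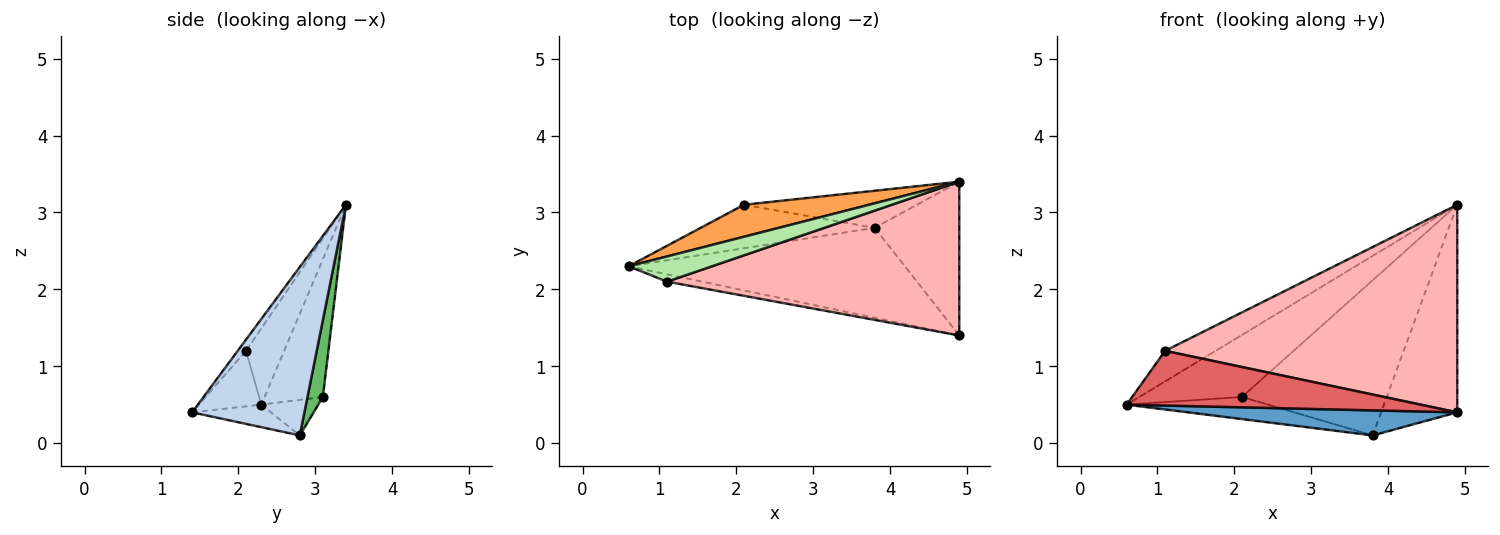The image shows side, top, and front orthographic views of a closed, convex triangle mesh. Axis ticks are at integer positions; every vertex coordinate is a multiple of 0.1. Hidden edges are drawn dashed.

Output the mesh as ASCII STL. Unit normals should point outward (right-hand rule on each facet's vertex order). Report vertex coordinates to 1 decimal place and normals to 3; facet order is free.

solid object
 facet normal -0.078 -0.267 -0.960
  outer loop
   vertex 3.8 2.8 0.1
   vertex 4.9 1.4 0.4
   vertex 0.6 2.3 0.5
  endloop
 endfacet
 facet normal 0.764 0.518 -0.384
  outer loop
   vertex 3.8 2.8 0.1
   vertex 4.9 3.4 3.1
   vertex 4.9 1.4 0.4
  endloop
 endfacet
 facet normal -0.450 0.793 0.409
  outer loop
   vertex 2.1 3.1 0.6
   vertex 0.6 2.3 0.5
   vertex 4.9 3.4 3.1
  endloop
 endfacet
 facet normal -0.179 0.446 -0.877
  outer loop
   vertex 2.1 3.1 0.6
   vertex 3.8 2.8 0.1
   vertex 0.6 2.3 0.5
  endloop
 endfacet
 facet normal 0.103 0.967 -0.231
  outer loop
   vertex 2.1 3.1 0.6
   vertex 4.9 3.4 3.1
   vertex 3.8 2.8 0.1
  endloop
 endfacet
 facet normal -0.503 0.667 0.550
  outer loop
   vertex 1.1 2.1 1.2
   vertex 4.9 3.4 3.1
   vertex 0.6 2.3 0.5
  endloop
 endfacet
 facet normal -0.206 -0.970 -0.130
  outer loop
   vertex 1.1 2.1 1.2
   vertex 0.6 2.3 0.5
   vertex 4.9 1.4 0.4
  endloop
 endfacet
 facet normal -0.023 -0.803 0.595
  outer loop
   vertex 1.1 2.1 1.2
   vertex 4.9 1.4 0.4
   vertex 4.9 3.4 3.1
  endloop
 endfacet
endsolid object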